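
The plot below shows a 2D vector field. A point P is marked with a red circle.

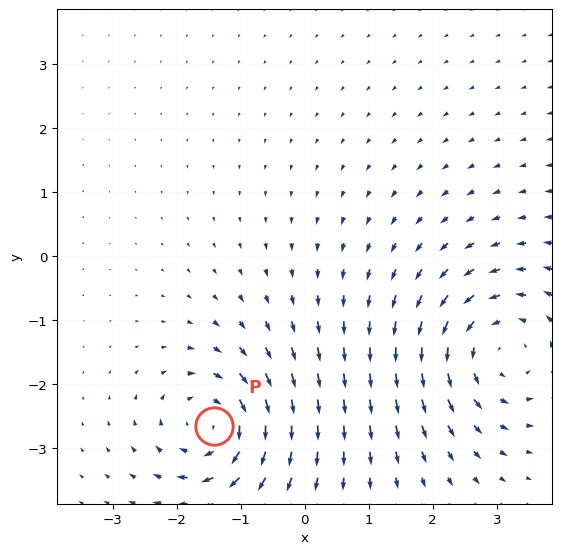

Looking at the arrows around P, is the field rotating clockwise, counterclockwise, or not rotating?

clockwise

Near P at (-1.4, -2.7) the arrows circulate clockwise. The curl (z-component) there is about -5; negative curl means clockwise rotation.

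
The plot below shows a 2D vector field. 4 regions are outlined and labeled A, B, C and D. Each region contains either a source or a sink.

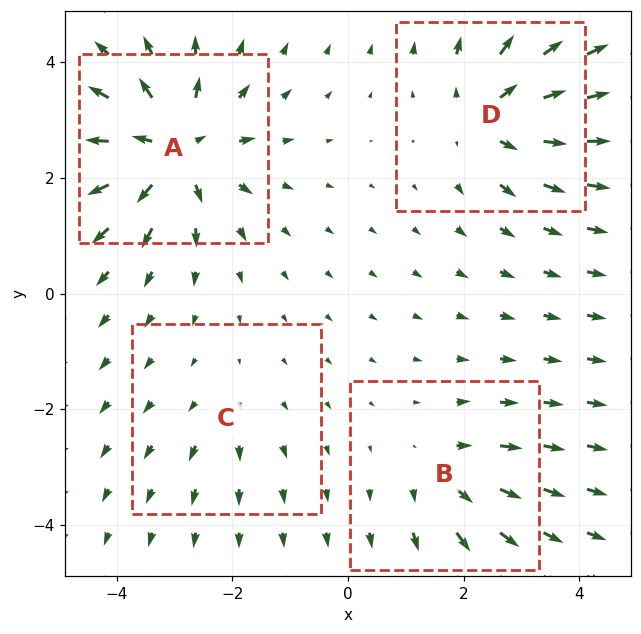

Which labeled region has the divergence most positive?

Divergence at each region's feature centre — A: about +7, B: about +4, C: about +2, D: about +5. Region A is most positive.

A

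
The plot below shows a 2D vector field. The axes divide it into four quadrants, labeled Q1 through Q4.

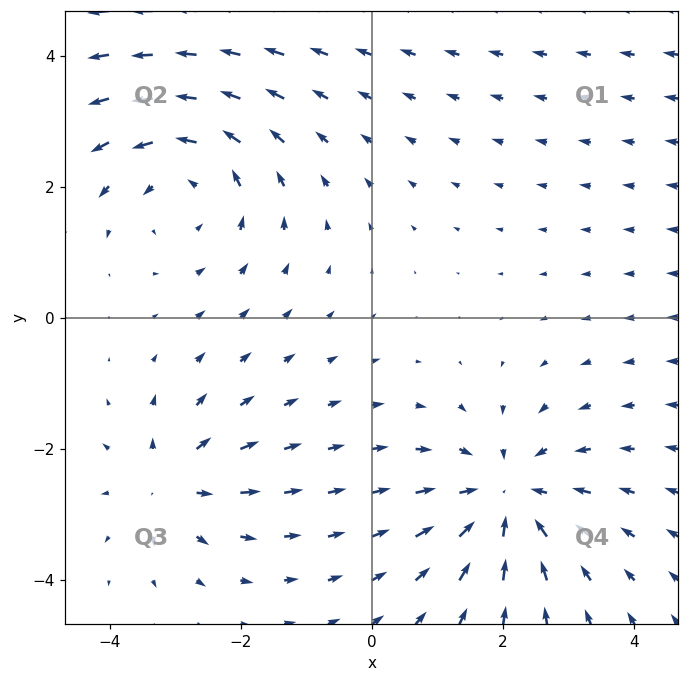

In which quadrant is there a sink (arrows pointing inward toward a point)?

The sink sits at approximately (2.1, -2.7), which lies in quadrant Q4. The divergence there is about -4, negative as expected for a sink.

Q4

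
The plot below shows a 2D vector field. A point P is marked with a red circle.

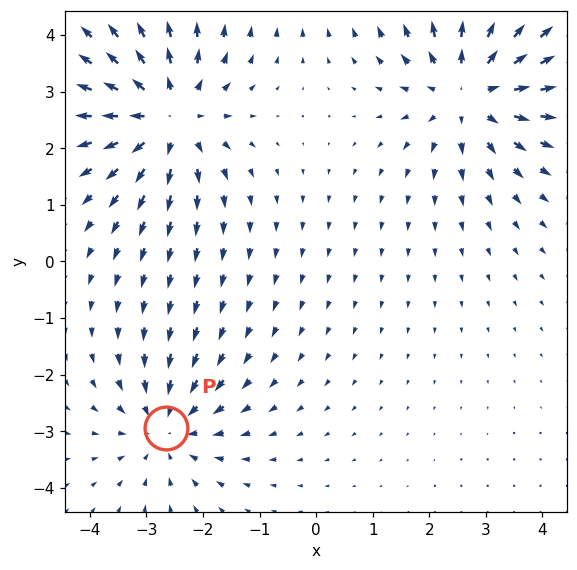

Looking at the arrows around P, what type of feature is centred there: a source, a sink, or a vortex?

At P (-2.6, -2.9) the arrows converge inward. Divergence about -3, curl ≈0 — negative divergence with near-zero curl is a sink.

sink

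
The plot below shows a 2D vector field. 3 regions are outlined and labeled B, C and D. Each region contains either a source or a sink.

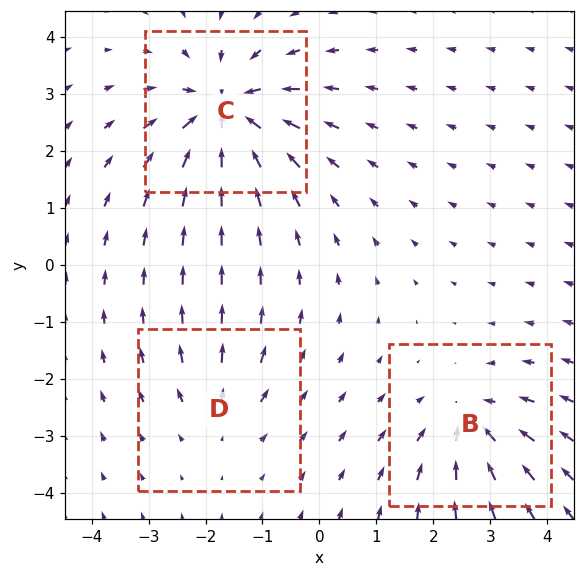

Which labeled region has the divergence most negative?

Divergence at each region's feature centre — B: about -3, C: about -5, D: about +2. Region C is most negative.

C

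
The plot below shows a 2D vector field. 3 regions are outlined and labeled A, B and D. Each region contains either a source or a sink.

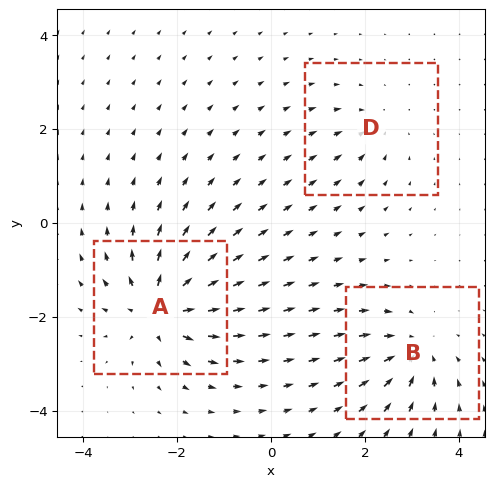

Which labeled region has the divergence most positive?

A

Divergence at each region's feature centre — A: about +6, B: about -4, D: about -3. Region A is most positive.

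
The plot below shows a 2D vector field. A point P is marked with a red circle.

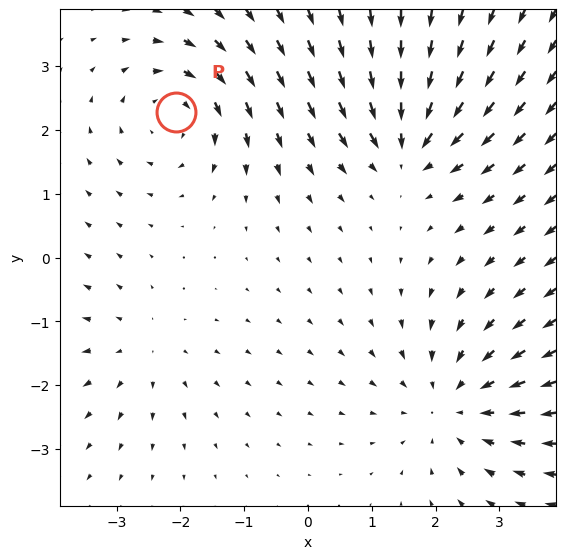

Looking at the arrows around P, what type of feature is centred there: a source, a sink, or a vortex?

At P (-2.1, 2.3) the arrows circulate clockwise. Divergence ≈0, curl about -4 — near-zero divergence with nonzero curl is a vortex.

vortex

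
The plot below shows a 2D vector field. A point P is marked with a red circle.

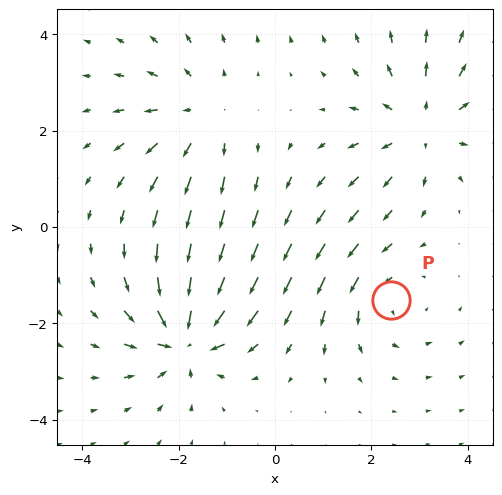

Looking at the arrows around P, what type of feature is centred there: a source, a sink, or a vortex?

vortex

At P (2.4, -1.5) the arrows circulate counterclockwise. Divergence ≈0, curl about +3 — near-zero divergence with nonzero curl is a vortex.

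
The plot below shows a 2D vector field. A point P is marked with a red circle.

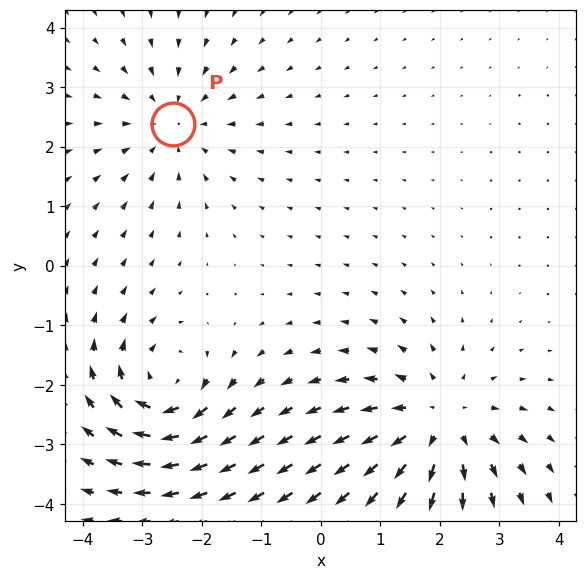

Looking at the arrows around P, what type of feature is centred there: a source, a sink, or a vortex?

At P (-2.5, 2.4) the arrows converge inward. Divergence about -3, curl ≈0 — negative divergence with near-zero curl is a sink.

sink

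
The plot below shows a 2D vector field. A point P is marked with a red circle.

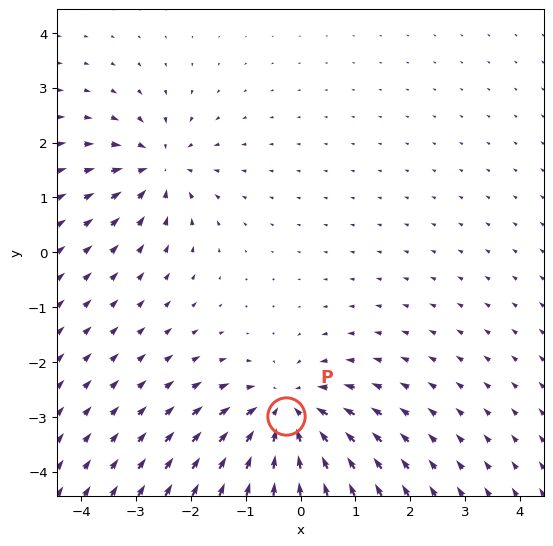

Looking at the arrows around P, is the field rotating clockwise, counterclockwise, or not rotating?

not rotating

Near P at (-0.3, -3.0) the arrows show no circulation. The curl there is ≈0.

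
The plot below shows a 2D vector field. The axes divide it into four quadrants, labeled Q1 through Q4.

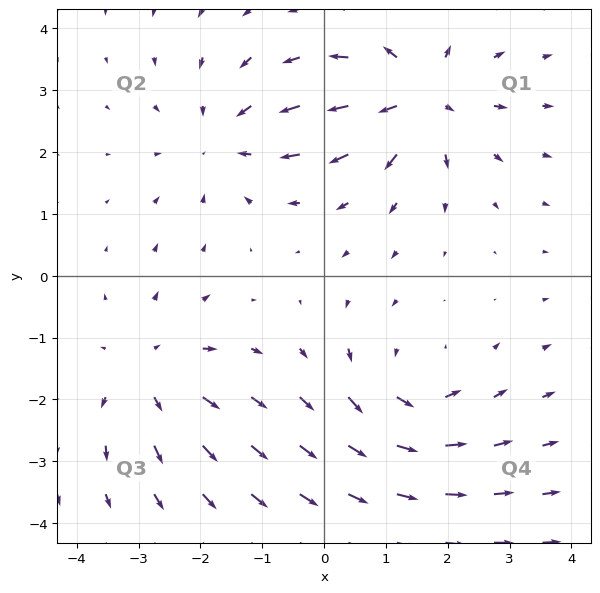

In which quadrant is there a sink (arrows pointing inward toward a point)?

The sink sits at approximately (-1.6, 2.2), which lies in quadrant Q2. The divergence there is about -3, negative as expected for a sink.

Q2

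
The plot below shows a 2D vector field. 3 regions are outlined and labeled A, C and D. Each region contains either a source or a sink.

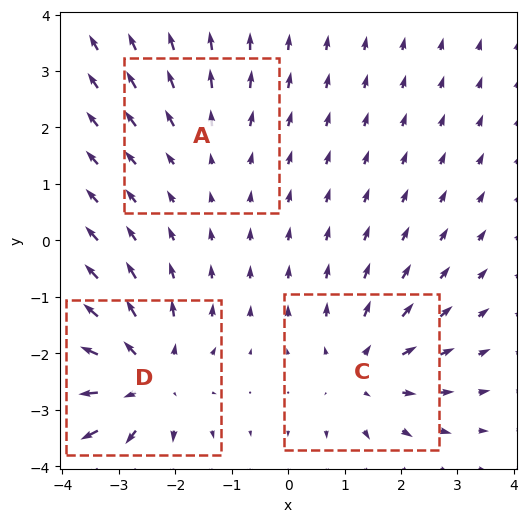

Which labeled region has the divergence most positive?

D

Divergence at each region's feature centre — A: about +2, C: about +3, D: about +4. Region D is most positive.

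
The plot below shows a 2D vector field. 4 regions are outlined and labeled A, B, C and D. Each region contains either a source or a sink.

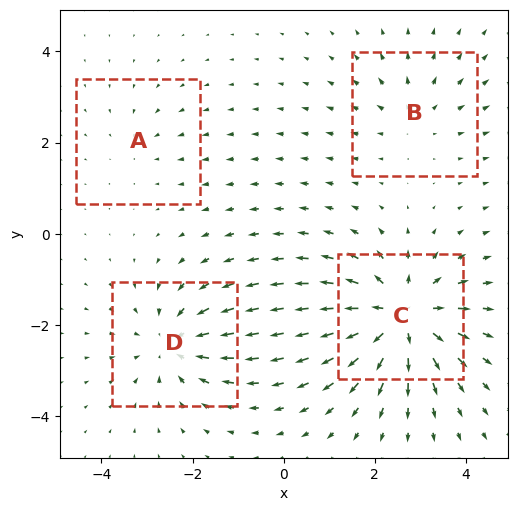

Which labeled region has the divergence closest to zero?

A

Divergence at each region's feature centre — A: about -2, B: about +3, C: about +7, D: about -5. Region A is closest to zero.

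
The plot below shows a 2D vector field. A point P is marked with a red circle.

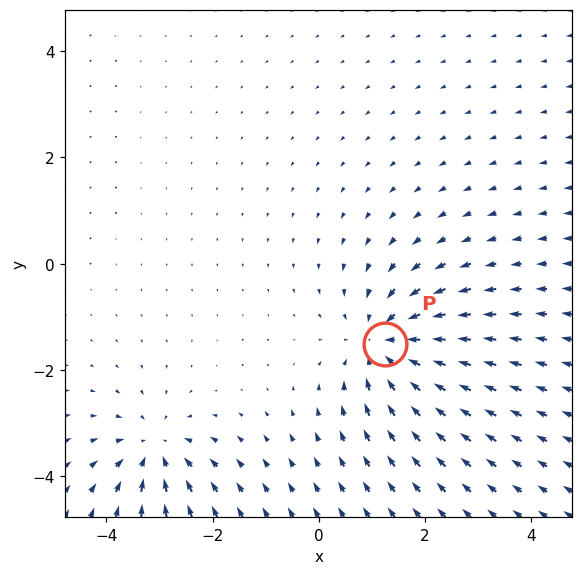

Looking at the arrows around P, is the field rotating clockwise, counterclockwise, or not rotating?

not rotating

Near P at (1.3, -1.5) the arrows show no circulation. The curl there is ≈0.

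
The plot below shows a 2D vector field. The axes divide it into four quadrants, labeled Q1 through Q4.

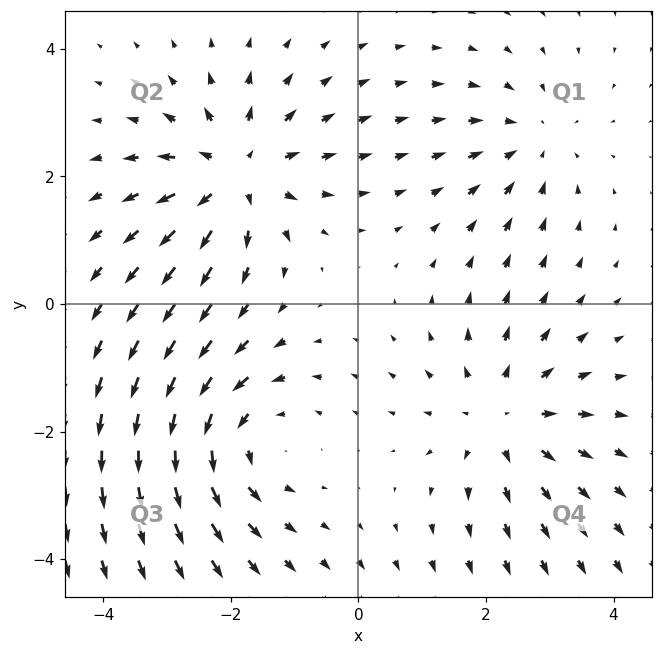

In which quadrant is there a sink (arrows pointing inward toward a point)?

The sink sits at approximately (2.7, 2.5), which lies in quadrant Q1. The divergence there is about -3, negative as expected for a sink.

Q1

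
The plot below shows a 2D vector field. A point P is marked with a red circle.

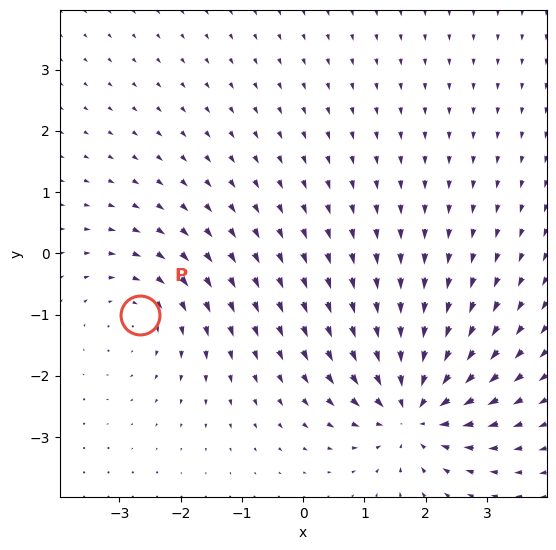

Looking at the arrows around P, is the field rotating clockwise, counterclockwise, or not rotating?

clockwise

Near P at (-2.7, -1.0) the arrows circulate clockwise. The curl (z-component) there is about -2; negative curl means clockwise rotation.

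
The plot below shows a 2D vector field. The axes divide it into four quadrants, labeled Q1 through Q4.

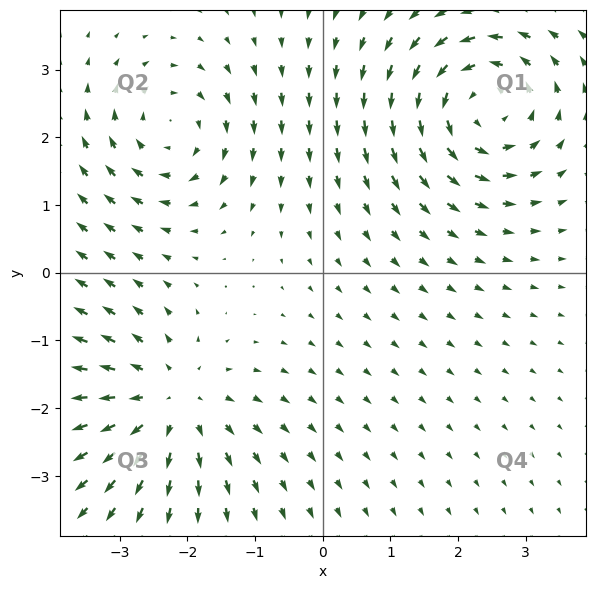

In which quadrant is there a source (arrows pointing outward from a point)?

The source sits at approximately (-2.3, -1.9), which lies in quadrant Q3. The divergence there is about +4, positive as expected for a source.

Q3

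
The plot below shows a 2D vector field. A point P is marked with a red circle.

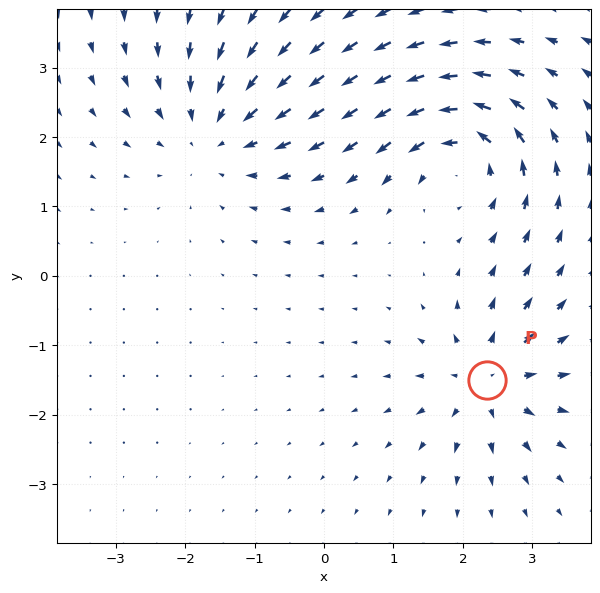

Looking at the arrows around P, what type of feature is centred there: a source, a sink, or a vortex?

At P (2.3, -1.5) the arrows spread outward. Divergence about +5, curl ≈0 — positive divergence with near-zero curl is a source.

source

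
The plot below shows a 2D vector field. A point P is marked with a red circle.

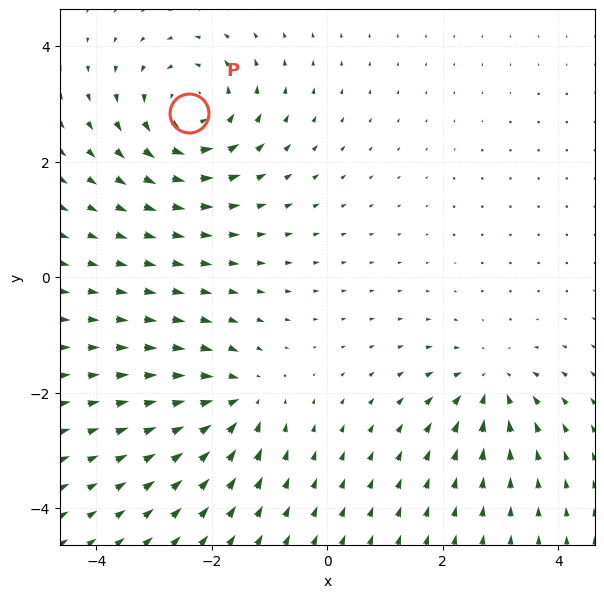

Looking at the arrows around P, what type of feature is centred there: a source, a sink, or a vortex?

vortex

At P (-2.4, 2.8) the arrows circulate counterclockwise. Divergence ≈0, curl about +4 — near-zero divergence with nonzero curl is a vortex.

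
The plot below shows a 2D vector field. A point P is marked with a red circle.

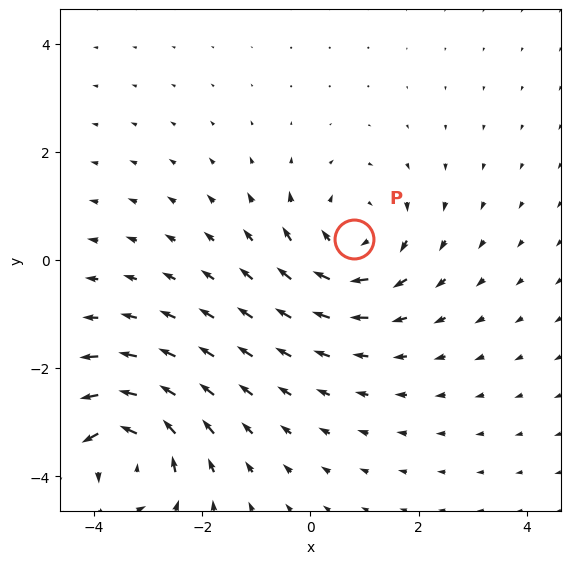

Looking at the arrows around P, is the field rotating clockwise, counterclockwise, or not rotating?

Near P at (0.8, 0.4) the arrows circulate clockwise. The curl (z-component) there is about -4; negative curl means clockwise rotation.

clockwise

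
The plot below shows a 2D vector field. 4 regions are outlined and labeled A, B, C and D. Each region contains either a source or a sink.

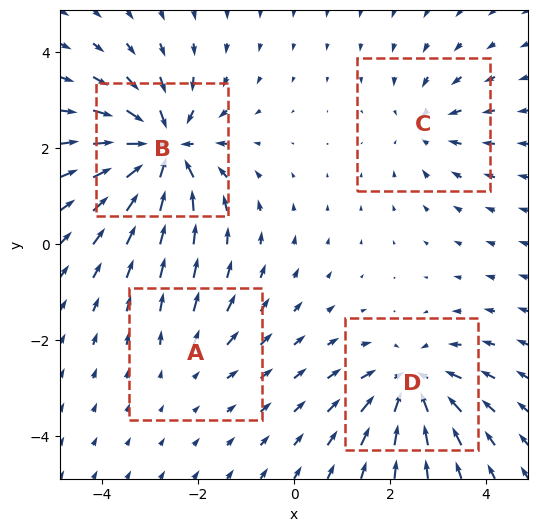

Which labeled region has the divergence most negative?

B

Divergence at each region's feature centre — A: about +2, B: about -8, C: about -3, D: about -6. Region B is most negative.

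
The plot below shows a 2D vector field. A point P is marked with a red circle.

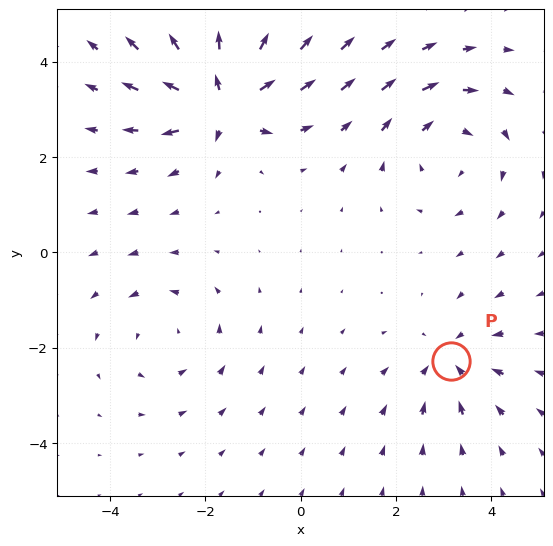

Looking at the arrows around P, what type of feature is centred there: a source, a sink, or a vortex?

At P (3.1, -2.3) the arrows converge inward. Divergence about -3, curl ≈0 — negative divergence with near-zero curl is a sink.

sink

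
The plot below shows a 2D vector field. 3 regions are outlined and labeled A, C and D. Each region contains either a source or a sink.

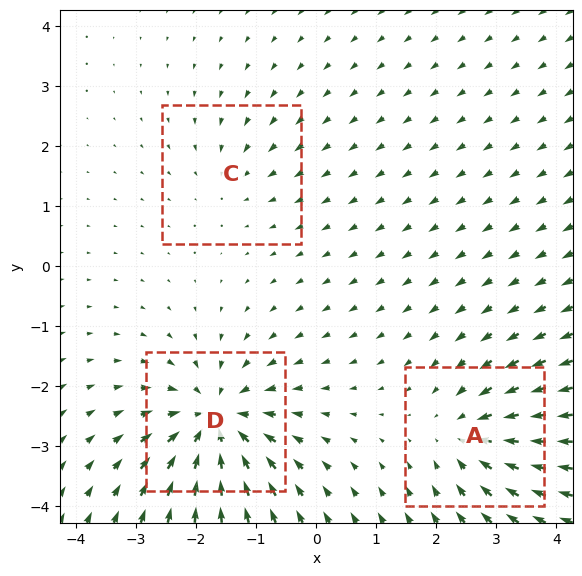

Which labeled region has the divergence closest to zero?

Divergence at each region's feature centre — A: about -4, C: about -2, D: about -6. Region C is closest to zero.

C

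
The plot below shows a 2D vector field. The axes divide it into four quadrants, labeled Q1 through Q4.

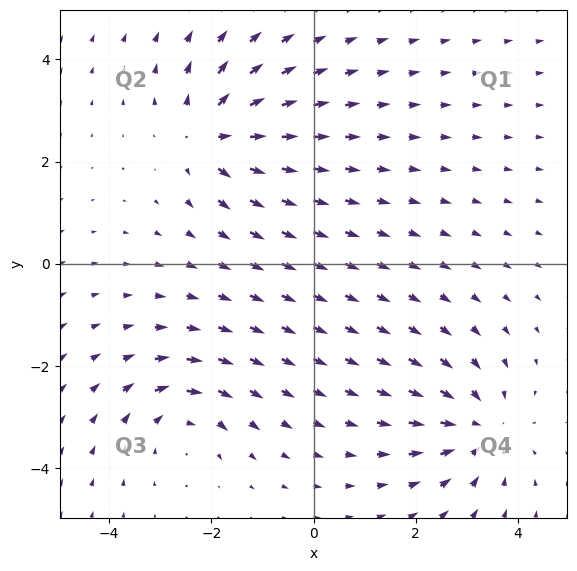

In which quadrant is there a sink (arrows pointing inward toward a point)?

Q4

The sink sits at approximately (3.2, -3.2), which lies in quadrant Q4. The divergence there is about -4, negative as expected for a sink.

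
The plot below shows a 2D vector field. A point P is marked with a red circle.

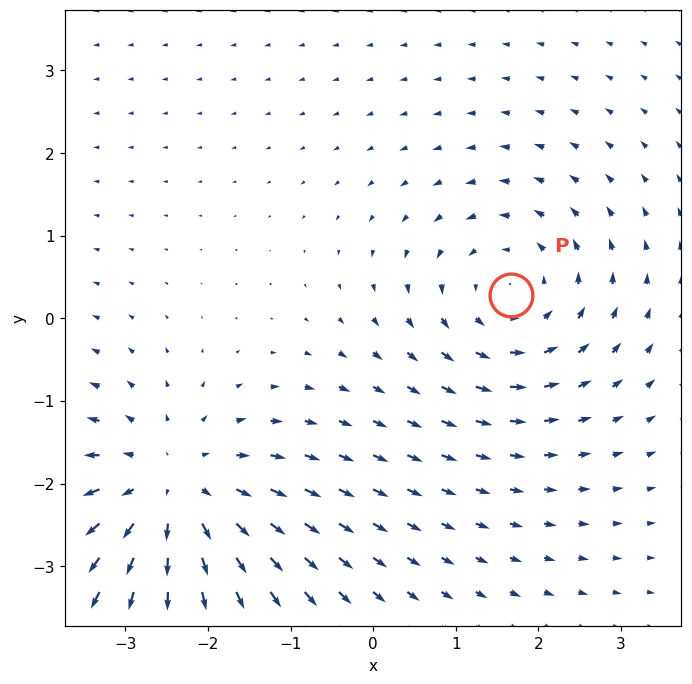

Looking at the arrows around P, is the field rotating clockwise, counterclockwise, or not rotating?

counterclockwise

Near P at (1.7, 0.3) the arrows circulate counterclockwise. The curl (z-component) there is about +3; positive curl means counterclockwise rotation.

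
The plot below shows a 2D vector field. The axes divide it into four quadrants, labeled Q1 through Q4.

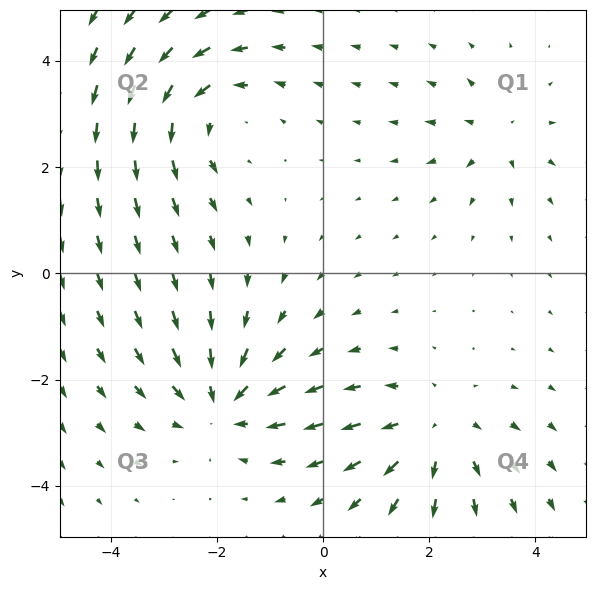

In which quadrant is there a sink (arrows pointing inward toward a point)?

The sink sits at approximately (-1.9, -2.4), which lies in quadrant Q3. The divergence there is about -5, negative as expected for a sink.

Q3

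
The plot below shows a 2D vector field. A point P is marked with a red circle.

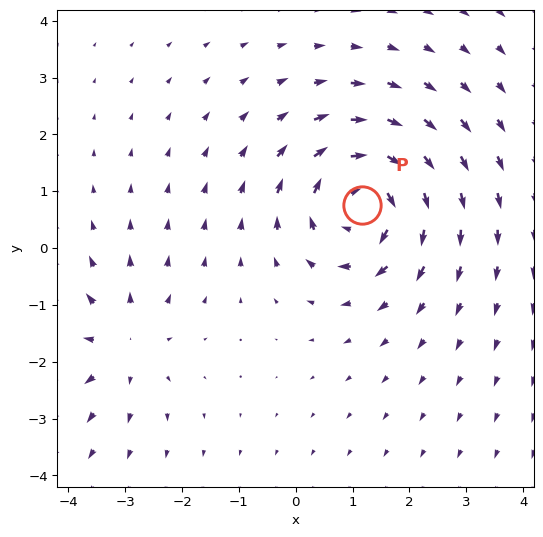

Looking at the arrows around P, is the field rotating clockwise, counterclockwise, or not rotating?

Near P at (1.2, 0.8) the arrows circulate clockwise. The curl (z-component) there is about -5; negative curl means clockwise rotation.

clockwise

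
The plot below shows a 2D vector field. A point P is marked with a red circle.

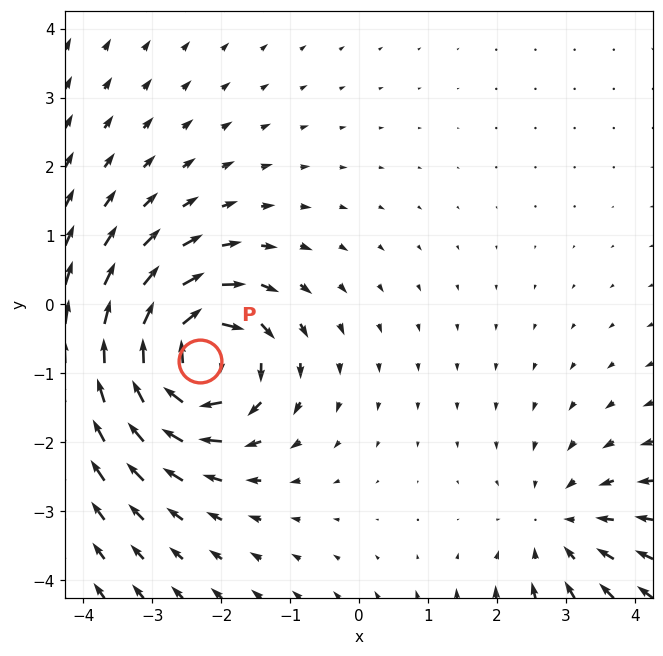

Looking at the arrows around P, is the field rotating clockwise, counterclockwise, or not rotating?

Near P at (-2.3, -0.8) the arrows circulate clockwise. The curl (z-component) there is about -6; negative curl means clockwise rotation.

clockwise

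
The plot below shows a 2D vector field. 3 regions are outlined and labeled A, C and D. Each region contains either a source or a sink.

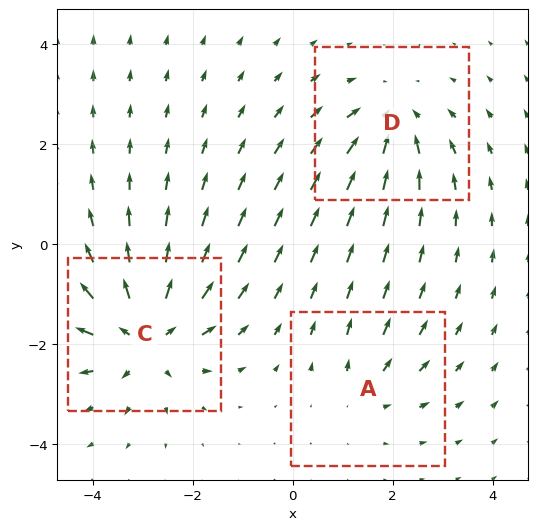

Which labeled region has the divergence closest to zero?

A

Divergence at each region's feature centre — A: about +2, C: about +5, D: about -3. Region A is closest to zero.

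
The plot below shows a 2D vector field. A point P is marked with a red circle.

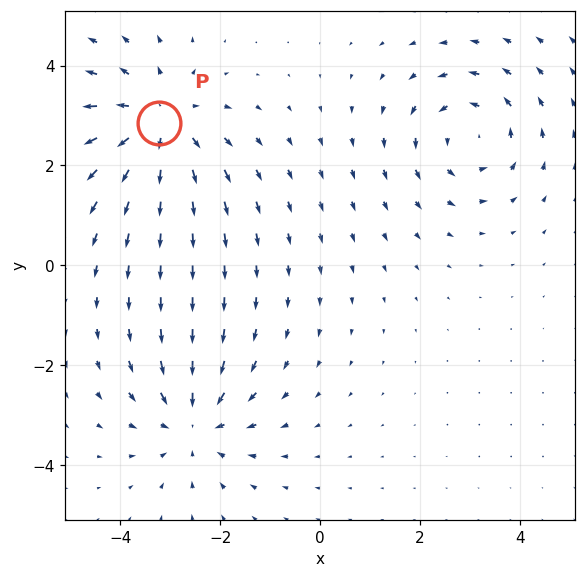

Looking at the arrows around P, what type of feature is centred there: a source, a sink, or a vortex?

source

At P (-3.2, 2.8) the arrows spread outward. Divergence about +3, curl ≈0 — positive divergence with near-zero curl is a source.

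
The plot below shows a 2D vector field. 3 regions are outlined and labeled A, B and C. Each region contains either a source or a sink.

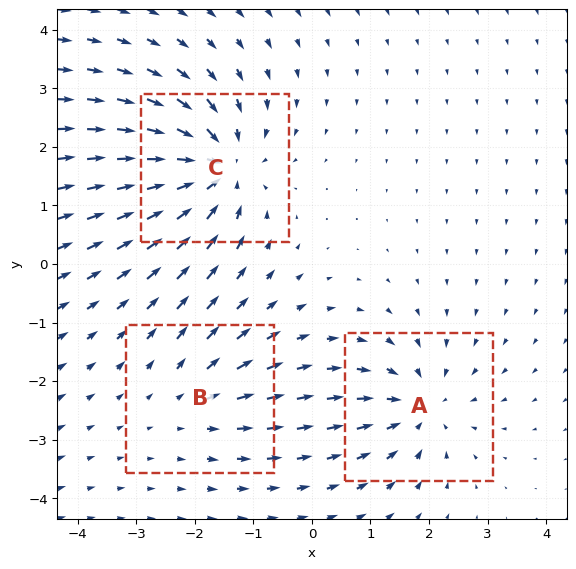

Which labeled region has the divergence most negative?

C

Divergence at each region's feature centre — A: about -4, B: about +2, C: about -5. Region C is most negative.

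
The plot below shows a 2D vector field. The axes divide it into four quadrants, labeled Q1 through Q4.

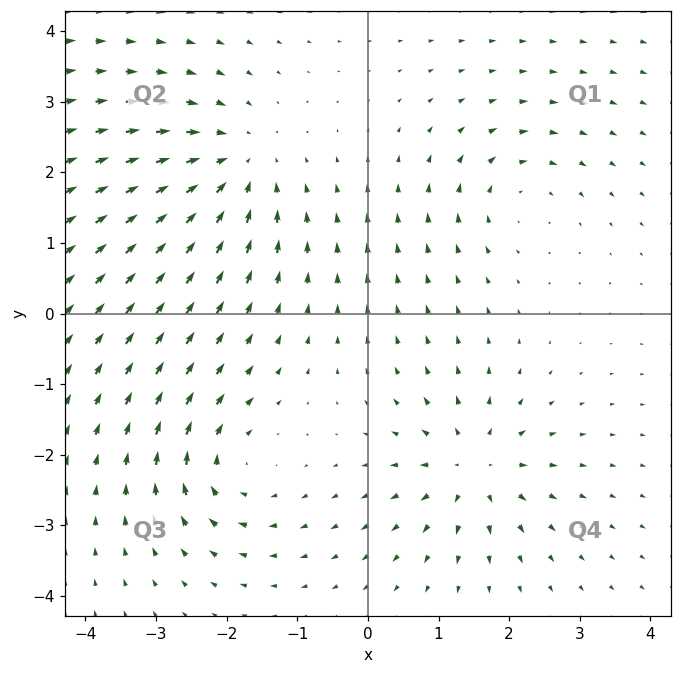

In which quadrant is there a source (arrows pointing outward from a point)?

The source sits at approximately (1.5, -2.2), which lies in quadrant Q4. The divergence there is about +5, positive as expected for a source.

Q4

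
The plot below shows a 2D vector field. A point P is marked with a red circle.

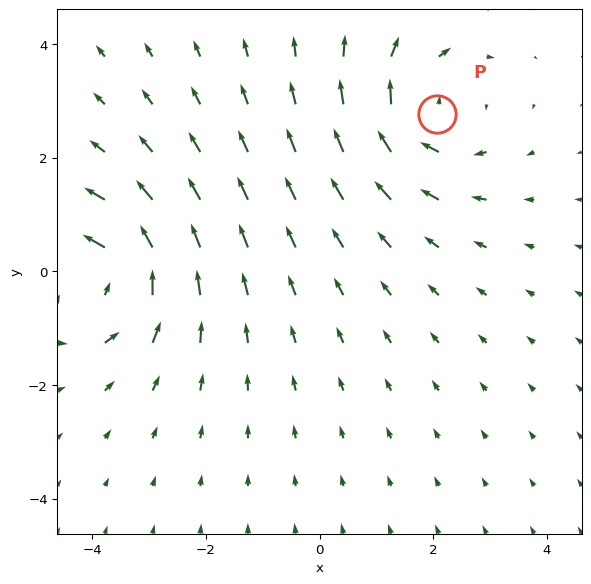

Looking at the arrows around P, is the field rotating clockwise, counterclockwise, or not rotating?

Near P at (2.1, 2.8) the arrows circulate clockwise. The curl (z-component) there is about -3; negative curl means clockwise rotation.

clockwise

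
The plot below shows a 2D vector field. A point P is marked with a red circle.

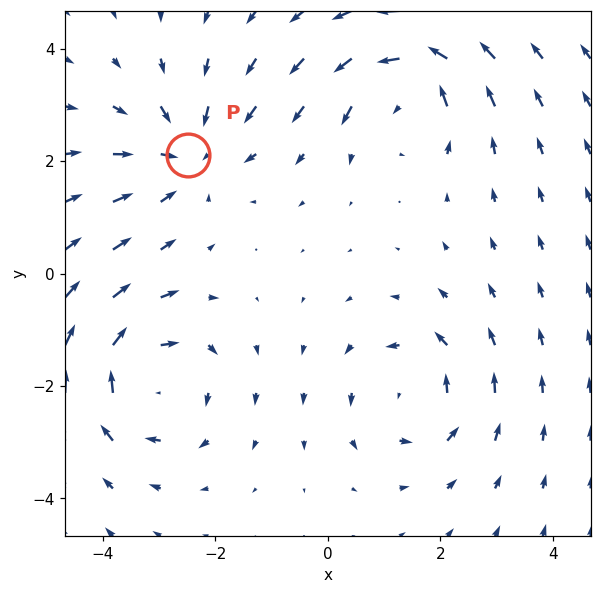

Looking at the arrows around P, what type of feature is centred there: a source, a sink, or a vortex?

sink

At P (-2.5, 2.1) the arrows converge inward. Divergence about -4, curl ≈0 — negative divergence with near-zero curl is a sink.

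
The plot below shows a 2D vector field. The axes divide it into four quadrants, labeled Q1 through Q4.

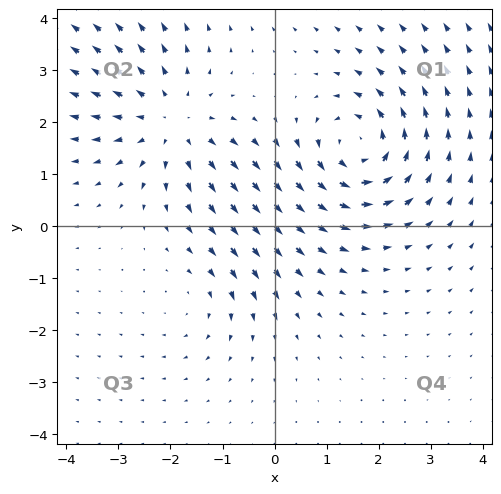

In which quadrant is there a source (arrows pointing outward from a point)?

The source sits at approximately (-2.0, 2.0), which lies in quadrant Q2. The divergence there is about +4, positive as expected for a source.

Q2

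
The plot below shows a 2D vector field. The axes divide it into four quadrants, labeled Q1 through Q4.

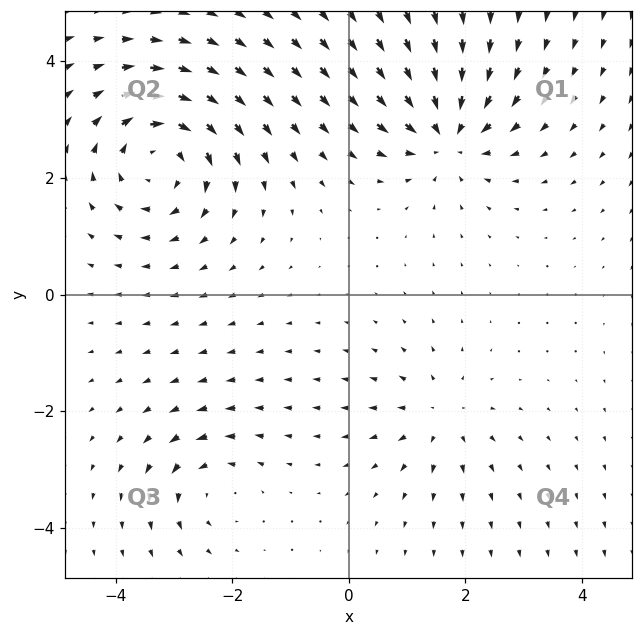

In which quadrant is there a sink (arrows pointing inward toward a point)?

The sink sits at approximately (1.7, 2.7), which lies in quadrant Q1. The divergence there is about -5, negative as expected for a sink.

Q1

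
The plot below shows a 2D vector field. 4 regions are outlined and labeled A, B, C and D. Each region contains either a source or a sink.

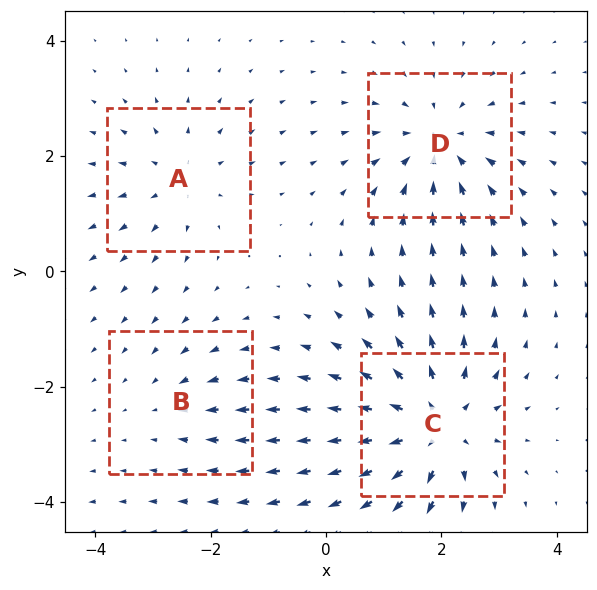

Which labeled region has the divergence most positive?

Divergence at each region's feature centre — A: about +3, B: about -2, C: about +6, D: about -5. Region C is most positive.

C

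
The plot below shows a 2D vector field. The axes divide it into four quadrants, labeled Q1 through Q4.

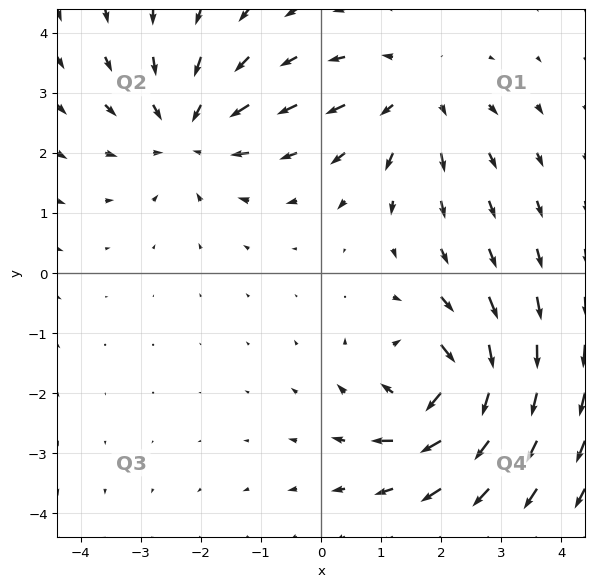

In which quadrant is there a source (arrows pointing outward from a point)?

The source sits at approximately (1.6, 2.9), which lies in quadrant Q1. The divergence there is about +3, positive as expected for a source.

Q1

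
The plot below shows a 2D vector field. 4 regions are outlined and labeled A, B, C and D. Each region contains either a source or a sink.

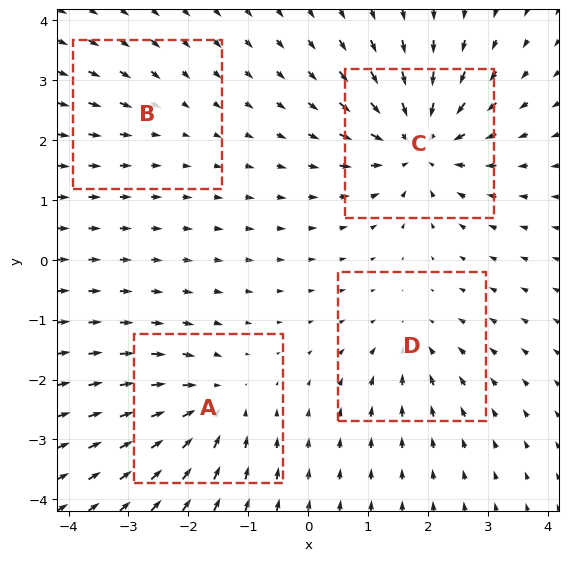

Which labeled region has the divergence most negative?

C

Divergence at each region's feature centre — A: about -5, B: about -2, C: about -8, D: about -4. Region C is most negative.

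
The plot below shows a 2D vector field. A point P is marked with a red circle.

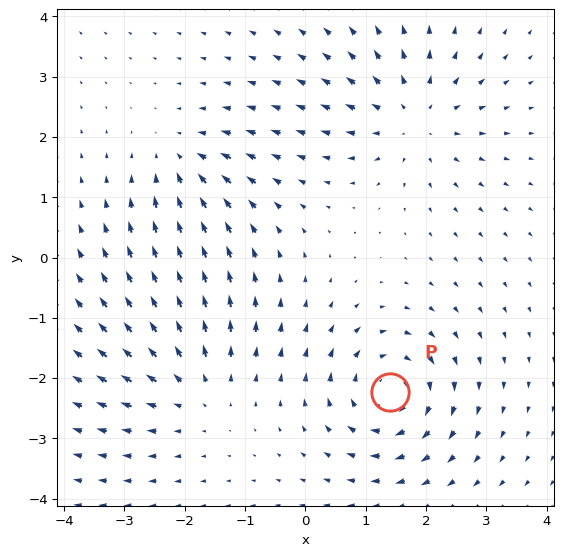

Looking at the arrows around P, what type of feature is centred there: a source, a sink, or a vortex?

vortex

At P (1.4, -2.2) the arrows circulate clockwise. Divergence ≈0, curl about -5 — near-zero divergence with nonzero curl is a vortex.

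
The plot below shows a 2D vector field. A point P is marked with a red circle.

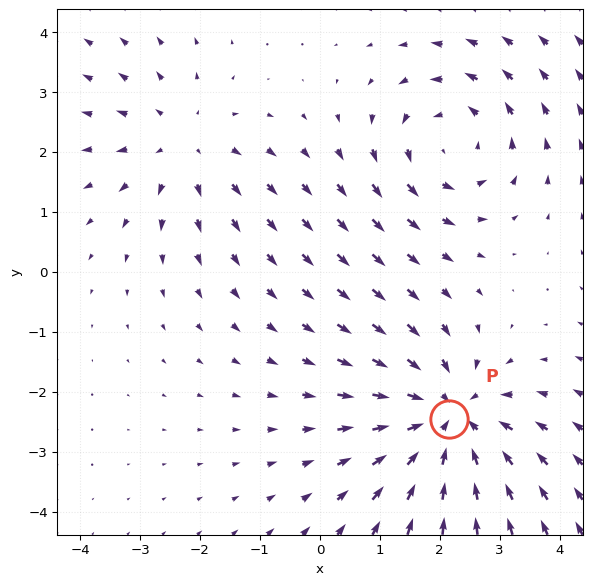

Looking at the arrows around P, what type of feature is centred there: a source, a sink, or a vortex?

sink

At P (2.2, -2.4) the arrows converge inward. Divergence about -4, curl ≈0 — negative divergence with near-zero curl is a sink.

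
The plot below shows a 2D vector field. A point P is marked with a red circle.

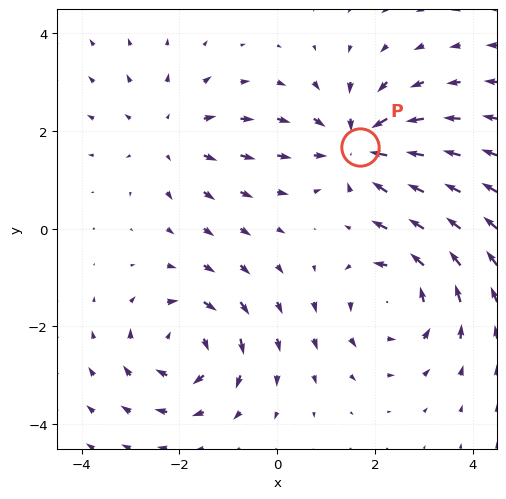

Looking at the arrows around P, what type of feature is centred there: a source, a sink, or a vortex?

At P (1.7, 1.7) the arrows converge inward. Divergence about -4, curl ≈0 — negative divergence with near-zero curl is a sink.

sink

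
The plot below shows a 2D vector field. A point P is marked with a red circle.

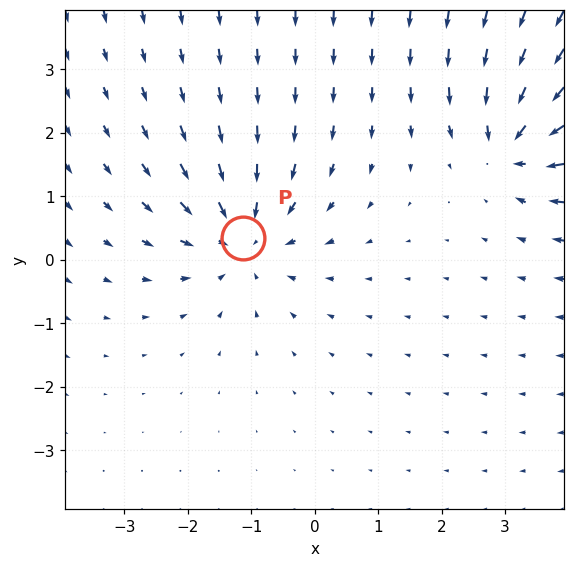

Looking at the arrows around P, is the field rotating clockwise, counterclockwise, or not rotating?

Near P at (-1.1, 0.3) the arrows show no circulation. The curl there is ≈0.

not rotating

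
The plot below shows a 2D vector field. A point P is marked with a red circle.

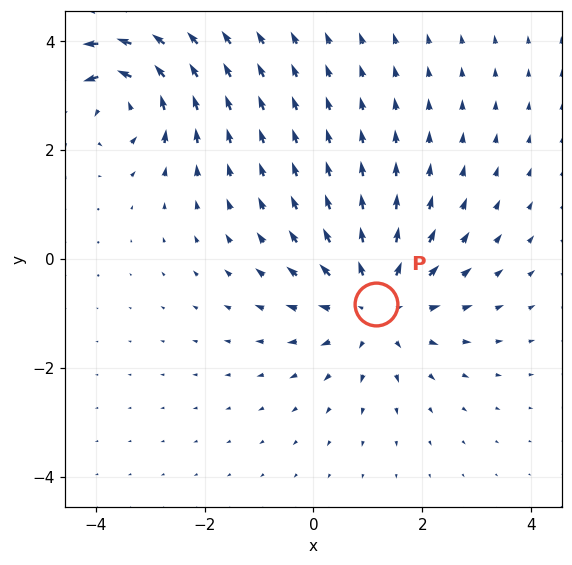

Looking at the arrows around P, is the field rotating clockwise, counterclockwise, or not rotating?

not rotating

Near P at (1.1, -0.8) the arrows show no circulation. The curl there is ≈0.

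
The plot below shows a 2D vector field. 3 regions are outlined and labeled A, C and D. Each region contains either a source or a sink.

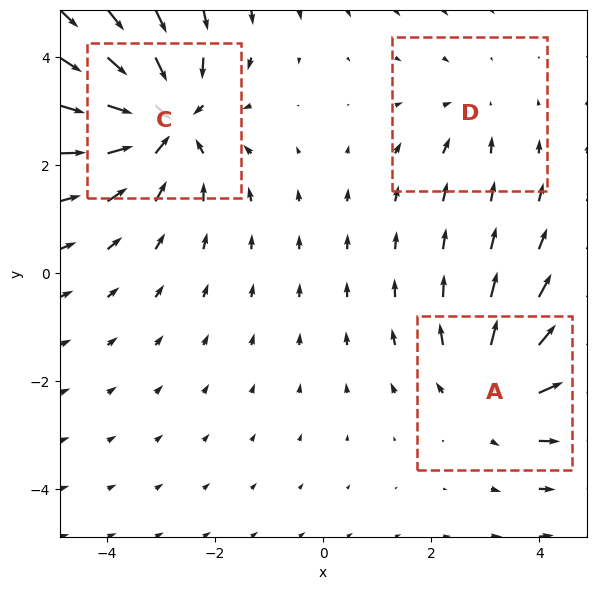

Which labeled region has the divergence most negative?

C

Divergence at each region's feature centre — A: about +3, C: about -4, D: about -2. Region C is most negative.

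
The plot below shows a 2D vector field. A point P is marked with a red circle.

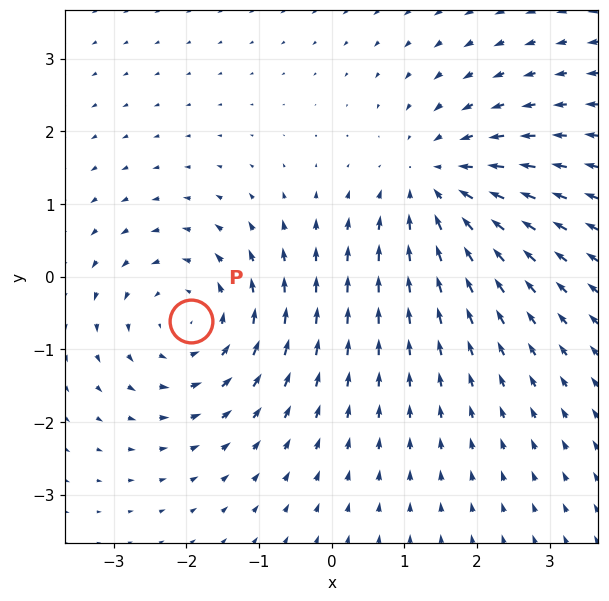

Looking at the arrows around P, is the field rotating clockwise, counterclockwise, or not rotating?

Near P at (-1.9, -0.6) the arrows circulate counterclockwise. The curl (z-component) there is about +2; positive curl means counterclockwise rotation.

counterclockwise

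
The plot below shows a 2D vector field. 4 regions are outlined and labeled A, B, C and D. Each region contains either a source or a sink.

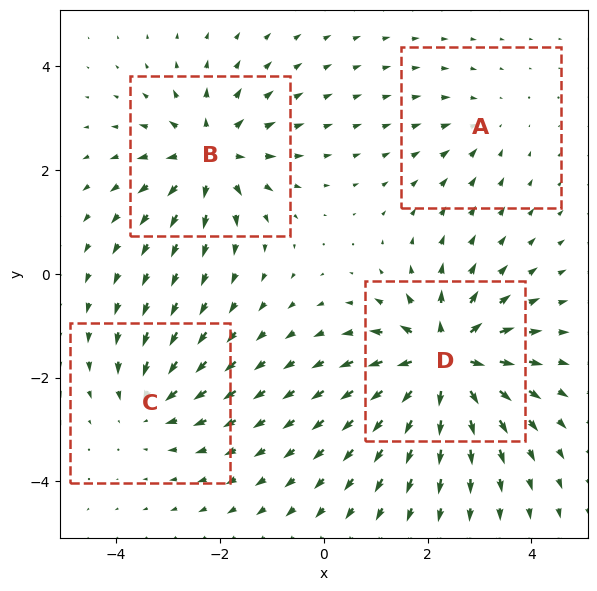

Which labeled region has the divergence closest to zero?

A

Divergence at each region's feature centre — A: about -2, B: about +5, C: about -4, D: about +8. Region A is closest to zero.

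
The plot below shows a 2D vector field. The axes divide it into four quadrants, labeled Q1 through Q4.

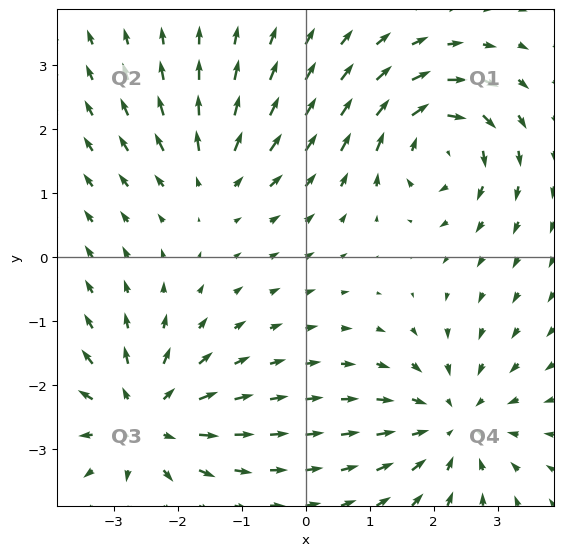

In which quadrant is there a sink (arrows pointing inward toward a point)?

The sink sits at approximately (2.3, -2.6), which lies in quadrant Q4. The divergence there is about -4, negative as expected for a sink.

Q4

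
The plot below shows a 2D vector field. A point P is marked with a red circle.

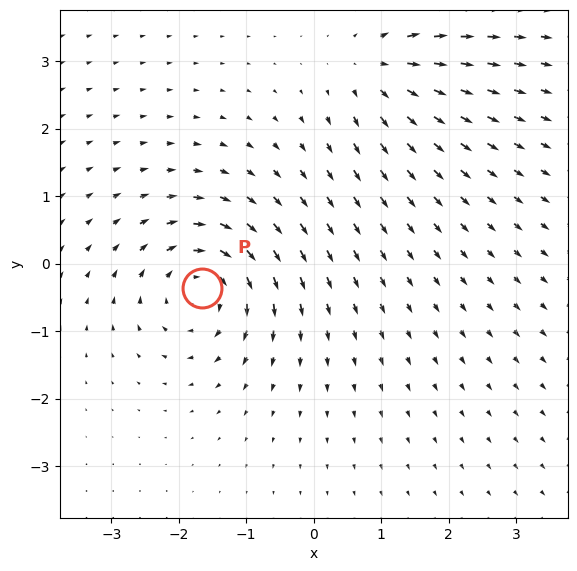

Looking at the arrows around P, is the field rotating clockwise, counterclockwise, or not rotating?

Near P at (-1.7, -0.4) the arrows circulate clockwise. The curl (z-component) there is about -5; negative curl means clockwise rotation.

clockwise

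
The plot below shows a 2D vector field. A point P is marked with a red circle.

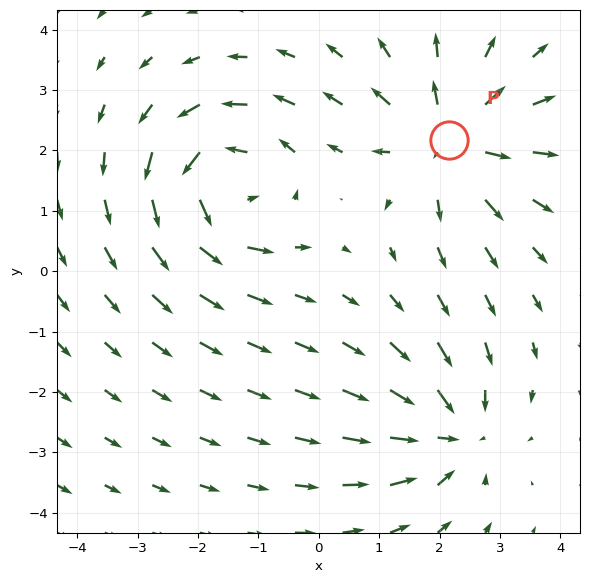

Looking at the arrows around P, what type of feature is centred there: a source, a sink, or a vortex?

At P (2.2, 2.2) the arrows spread outward. Divergence about +5, curl ≈0 — positive divergence with near-zero curl is a source.

source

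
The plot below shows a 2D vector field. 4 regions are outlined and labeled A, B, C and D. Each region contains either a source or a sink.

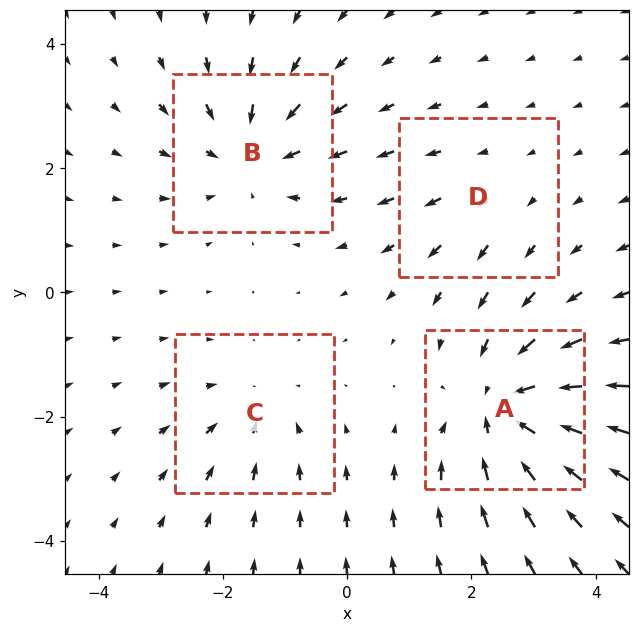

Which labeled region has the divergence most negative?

Divergence at each region's feature centre — A: about -7, B: about -5, C: about -3, D: about +2. Region A is most negative.

A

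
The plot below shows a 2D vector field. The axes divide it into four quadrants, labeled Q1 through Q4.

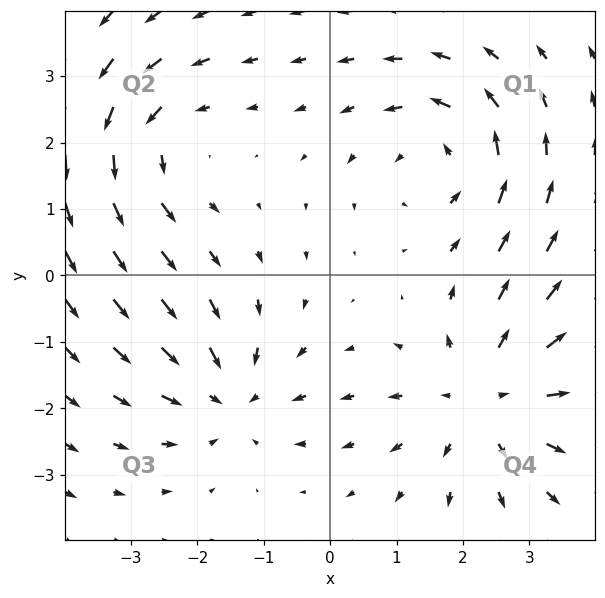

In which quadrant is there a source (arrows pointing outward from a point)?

Q4

The source sits at approximately (2.4, -1.9), which lies in quadrant Q4. The divergence there is about +3, positive as expected for a source.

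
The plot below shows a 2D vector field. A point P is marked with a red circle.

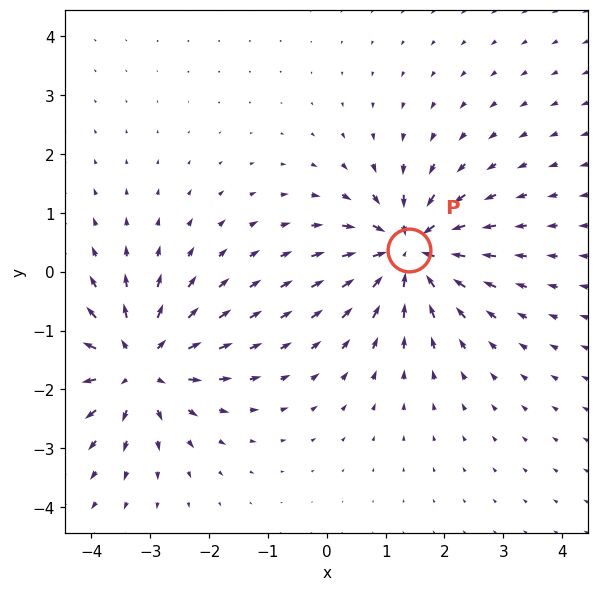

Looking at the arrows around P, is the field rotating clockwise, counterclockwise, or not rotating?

not rotating

Near P at (1.4, 0.4) the arrows show no circulation. The curl there is ≈0.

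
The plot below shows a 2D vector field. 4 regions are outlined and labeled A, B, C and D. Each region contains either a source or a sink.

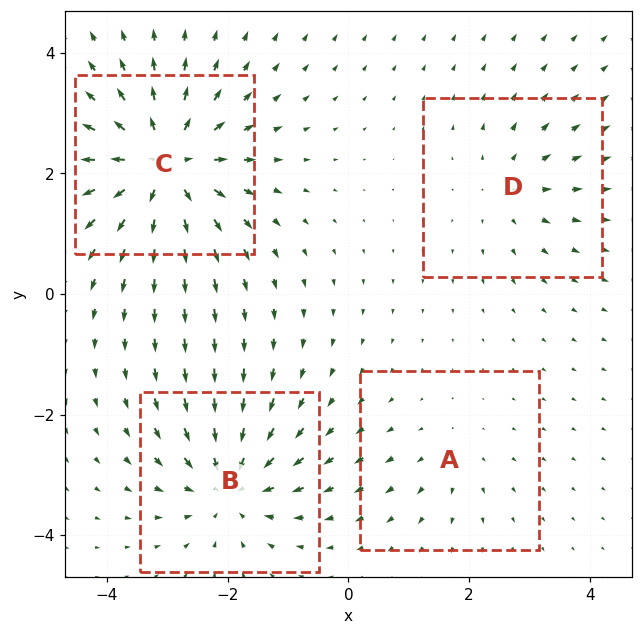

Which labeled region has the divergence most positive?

Divergence at each region's feature centre — A: about +2, B: about -6, C: about +8, D: about +3. Region C is most positive.

C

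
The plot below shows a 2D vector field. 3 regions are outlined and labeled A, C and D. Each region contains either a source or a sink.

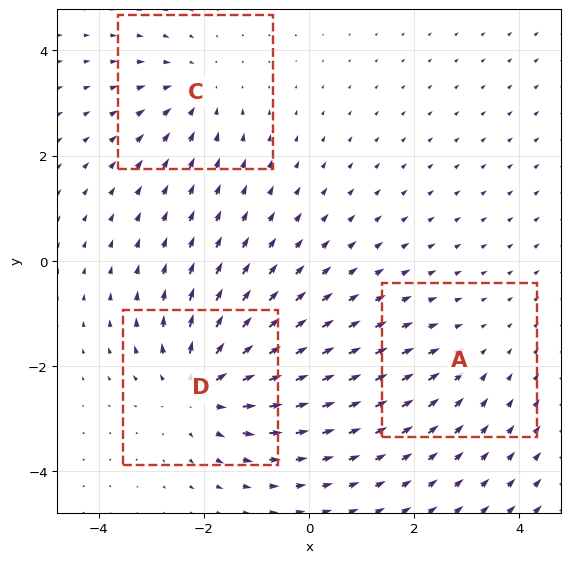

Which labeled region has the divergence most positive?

D

Divergence at each region's feature centre — A: about -2, C: about -3, D: about +5. Region D is most positive.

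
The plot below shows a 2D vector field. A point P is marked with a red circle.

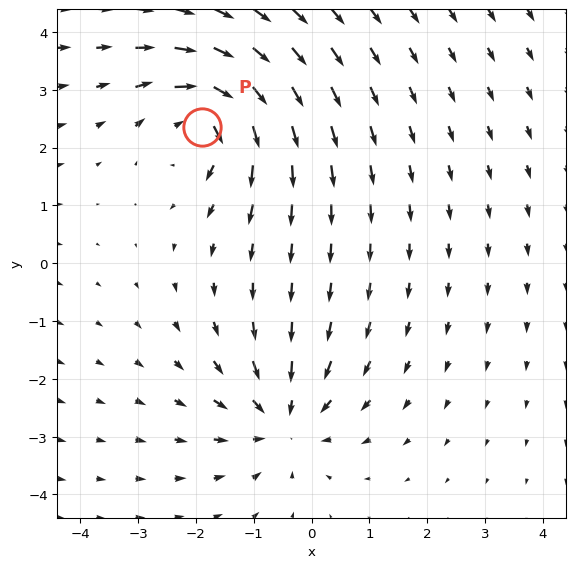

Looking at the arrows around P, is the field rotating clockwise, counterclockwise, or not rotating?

clockwise

Near P at (-1.9, 2.4) the arrows circulate clockwise. The curl (z-component) there is about -6; negative curl means clockwise rotation.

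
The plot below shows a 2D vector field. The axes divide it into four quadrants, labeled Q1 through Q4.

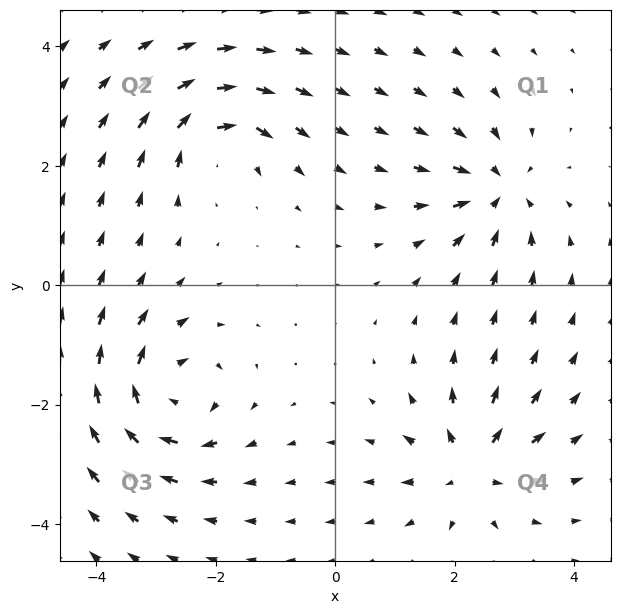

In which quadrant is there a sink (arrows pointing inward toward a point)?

Q1

The sink sits at approximately (2.7, 1.6), which lies in quadrant Q1. The divergence there is about -4, negative as expected for a sink.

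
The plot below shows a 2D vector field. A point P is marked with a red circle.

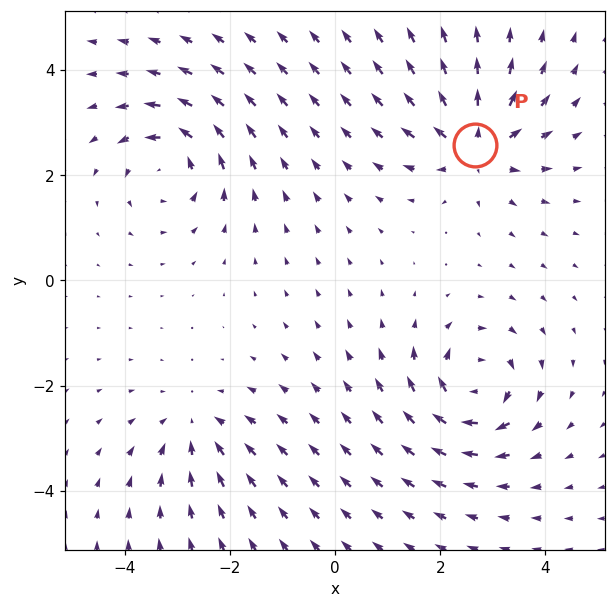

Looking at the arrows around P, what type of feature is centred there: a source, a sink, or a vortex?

source

At P (2.7, 2.6) the arrows spread outward. Divergence about +5, curl ≈0 — positive divergence with near-zero curl is a source.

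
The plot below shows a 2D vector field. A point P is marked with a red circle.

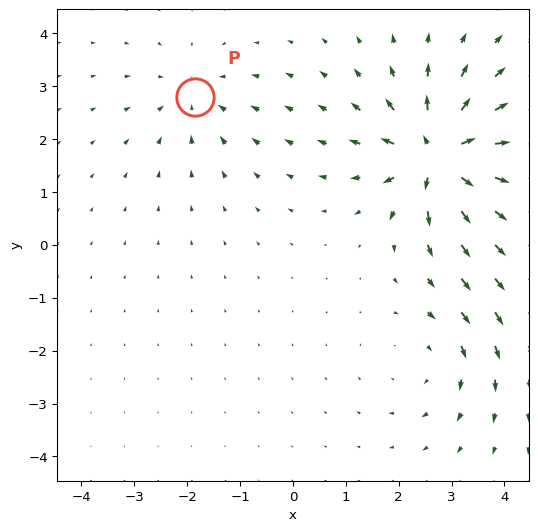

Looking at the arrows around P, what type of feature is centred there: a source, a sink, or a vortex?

At P (-1.9, 2.8) the arrows converge inward. Divergence about -3, curl ≈0 — negative divergence with near-zero curl is a sink.

sink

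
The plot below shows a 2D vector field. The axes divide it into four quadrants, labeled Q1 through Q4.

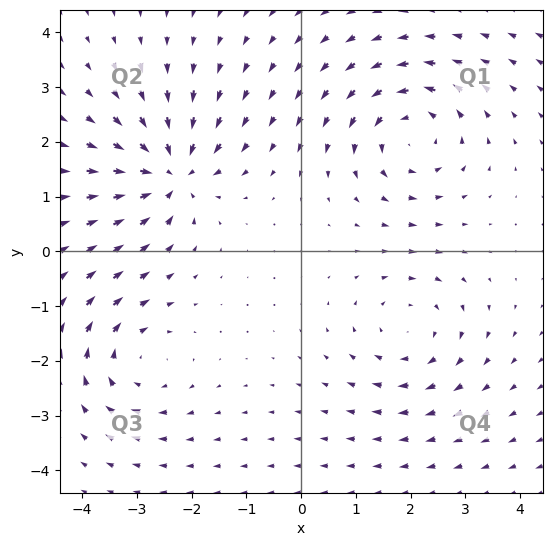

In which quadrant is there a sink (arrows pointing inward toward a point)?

Q2

The sink sits at approximately (-2.4, 1.4), which lies in quadrant Q2. The divergence there is about -5, negative as expected for a sink.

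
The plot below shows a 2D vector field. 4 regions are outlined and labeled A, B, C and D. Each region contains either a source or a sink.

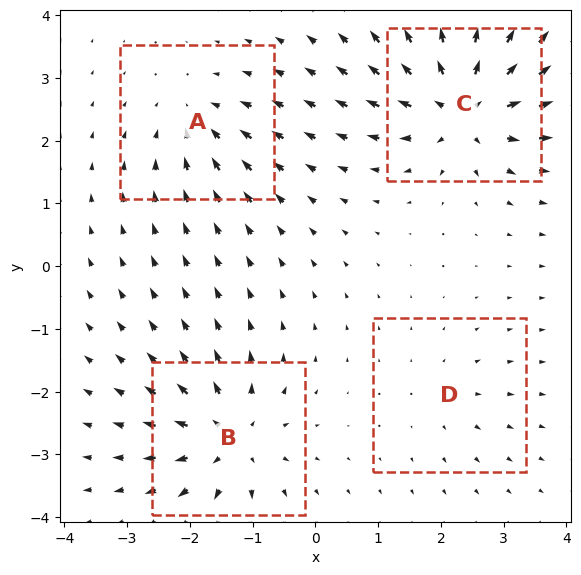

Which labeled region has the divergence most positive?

C

Divergence at each region's feature centre — A: about -4, B: about +7, C: about +9, D: about +2. Region C is most positive.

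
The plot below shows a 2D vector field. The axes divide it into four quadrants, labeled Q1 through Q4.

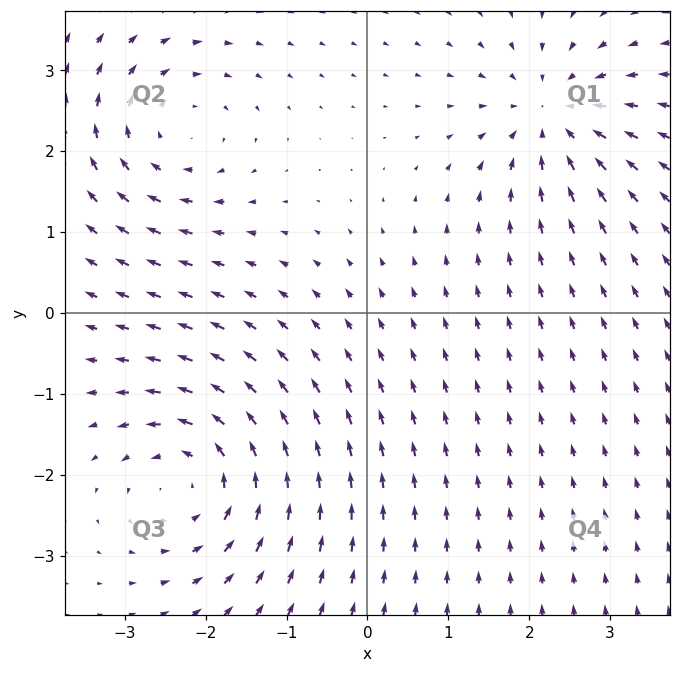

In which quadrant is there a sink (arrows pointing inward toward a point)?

The sink sits at approximately (2.3, 2.4), which lies in quadrant Q1. The divergence there is about -5, negative as expected for a sink.

Q1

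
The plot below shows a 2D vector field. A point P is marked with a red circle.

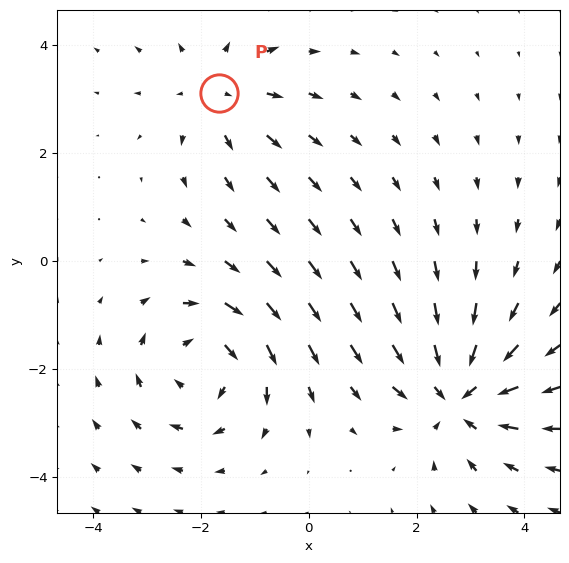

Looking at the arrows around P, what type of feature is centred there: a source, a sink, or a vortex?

source

At P (-1.7, 3.1) the arrows spread outward. Divergence about +3, curl ≈0 — positive divergence with near-zero curl is a source.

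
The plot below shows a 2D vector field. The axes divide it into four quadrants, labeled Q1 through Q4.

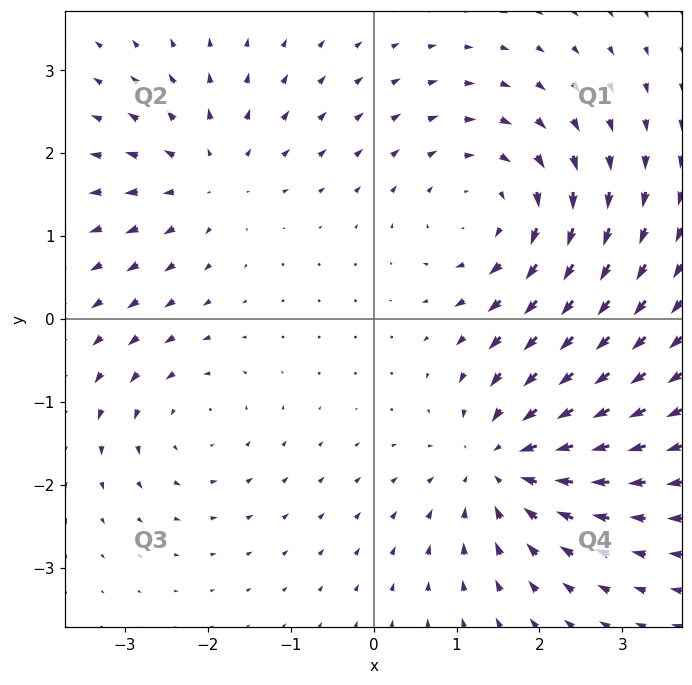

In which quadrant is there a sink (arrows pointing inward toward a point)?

The sink sits at approximately (1.6, -1.7), which lies in quadrant Q4. The divergence there is about -5, negative as expected for a sink.

Q4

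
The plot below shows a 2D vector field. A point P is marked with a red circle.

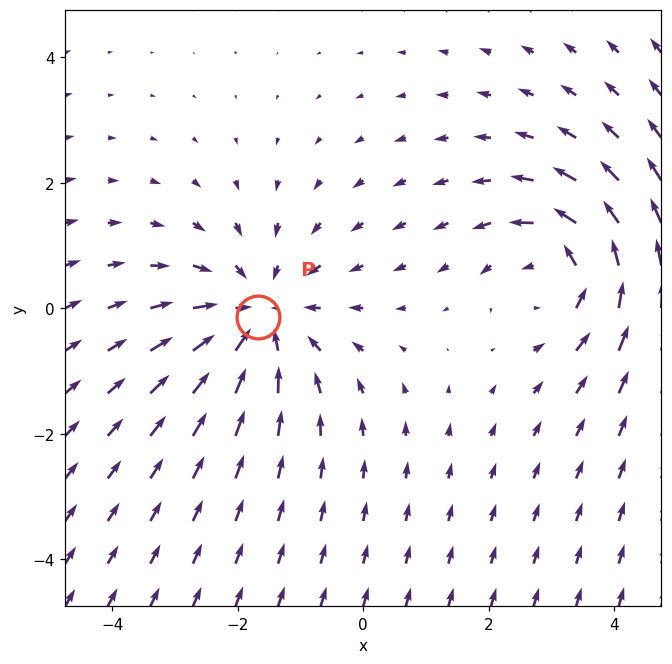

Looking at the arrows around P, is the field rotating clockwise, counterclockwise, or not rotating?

not rotating

Near P at (-1.7, -0.1) the arrows show no circulation. The curl there is ≈0.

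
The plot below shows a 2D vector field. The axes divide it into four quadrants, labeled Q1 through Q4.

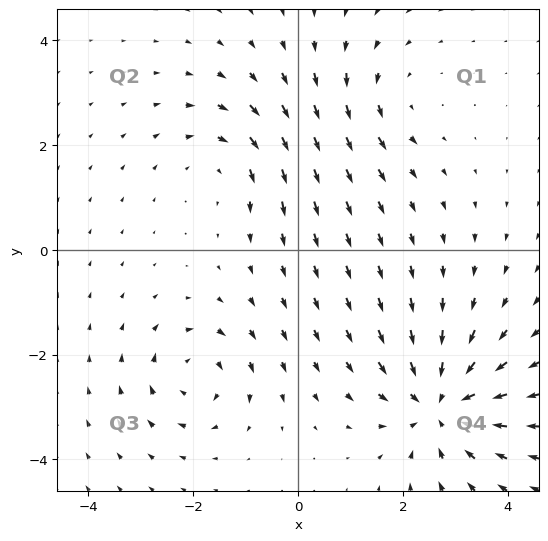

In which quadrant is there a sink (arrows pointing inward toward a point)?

Q4

The sink sits at approximately (2.7, -3.0), which lies in quadrant Q4. The divergence there is about -5, negative as expected for a sink.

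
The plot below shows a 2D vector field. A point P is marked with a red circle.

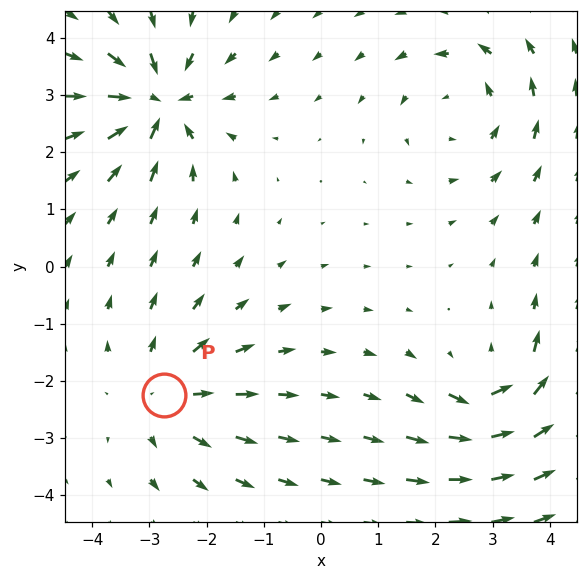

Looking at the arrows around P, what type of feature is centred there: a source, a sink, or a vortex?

At P (-2.7, -2.2) the arrows spread outward. Divergence about +3, curl ≈0 — positive divergence with near-zero curl is a source.

source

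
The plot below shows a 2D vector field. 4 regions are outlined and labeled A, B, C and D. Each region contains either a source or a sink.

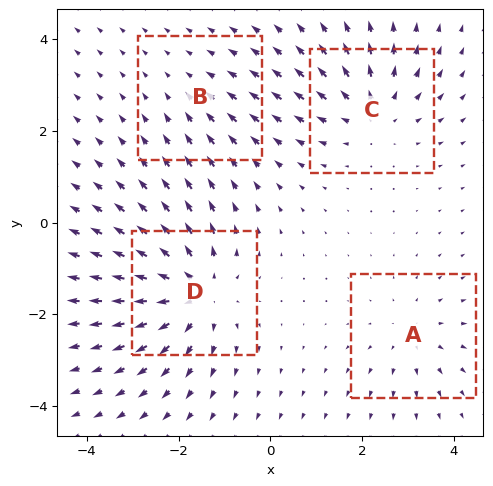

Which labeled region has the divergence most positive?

Divergence at each region's feature centre — A: about +3, B: about -2, C: about +4, D: about +6. Region D is most positive.

D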